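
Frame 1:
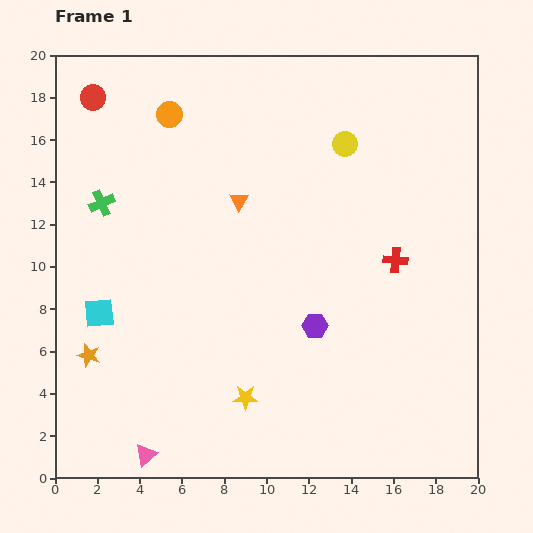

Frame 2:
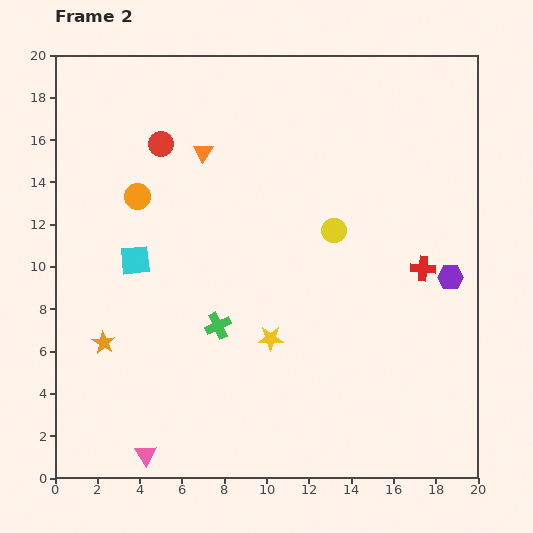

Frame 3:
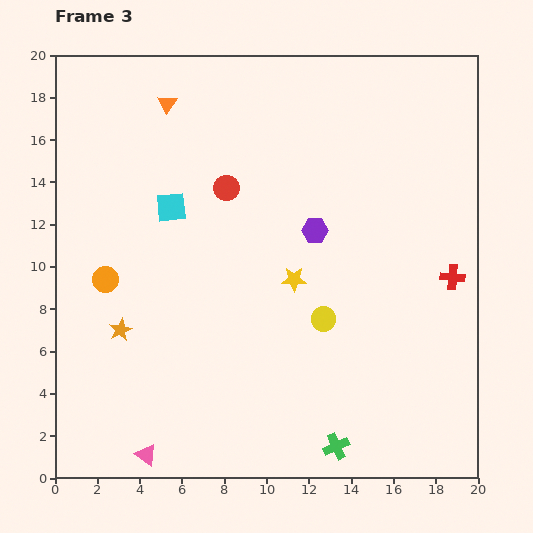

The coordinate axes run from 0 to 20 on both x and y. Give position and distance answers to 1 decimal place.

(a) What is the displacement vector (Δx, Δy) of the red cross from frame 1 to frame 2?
(1.3, -0.4)

The red cross was at (16.1, 10.3) in frame 1 and (17.4, 9.9) in frame 2.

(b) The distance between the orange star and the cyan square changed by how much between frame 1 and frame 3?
+4.2

Distance in frame 1: 2.1. Distance in frame 3: 6.3.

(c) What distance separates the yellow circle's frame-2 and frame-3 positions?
4.2

The yellow circle moved from (13.2, 11.7) to (12.7, 7.5), a distance of √(0.5² + 4.2²) ≈ 4.2.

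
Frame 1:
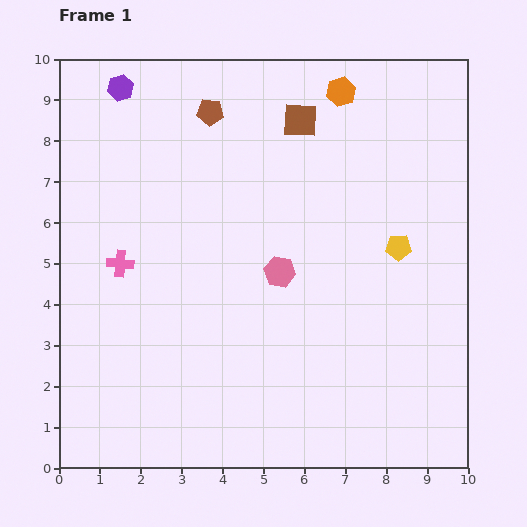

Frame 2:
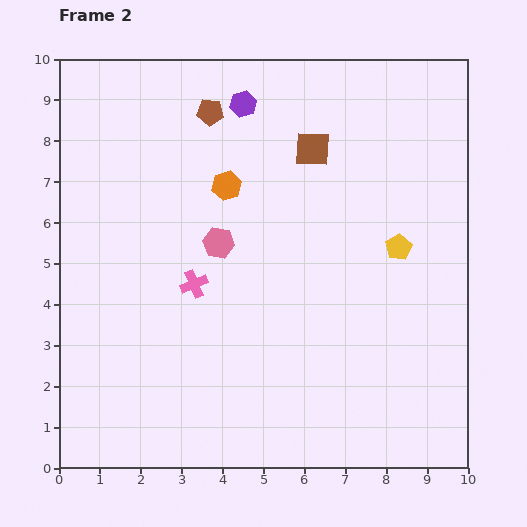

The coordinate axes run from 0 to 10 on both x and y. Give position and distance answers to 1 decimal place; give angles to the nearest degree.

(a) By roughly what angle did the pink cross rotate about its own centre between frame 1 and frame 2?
29° counter-clockwise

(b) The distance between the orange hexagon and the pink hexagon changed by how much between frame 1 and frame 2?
-3.2

Distance in frame 1: 4.6. Distance in frame 2: 1.4.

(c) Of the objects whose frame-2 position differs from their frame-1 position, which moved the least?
the brown square

(moved 0.8)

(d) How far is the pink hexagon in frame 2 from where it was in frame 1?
1.7

The pink hexagon moved from (5.4, 4.8) to (3.9, 5.5), a distance of √(1.5² + 0.7²) ≈ 1.7.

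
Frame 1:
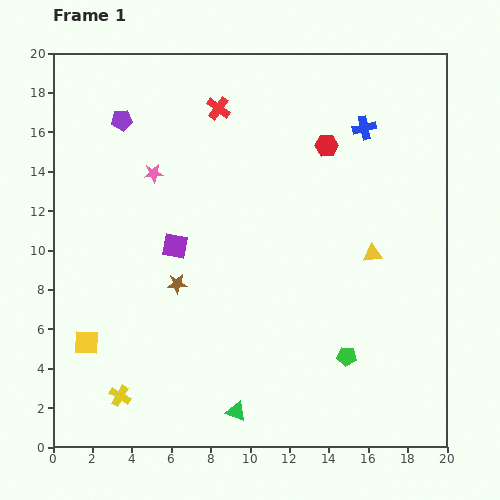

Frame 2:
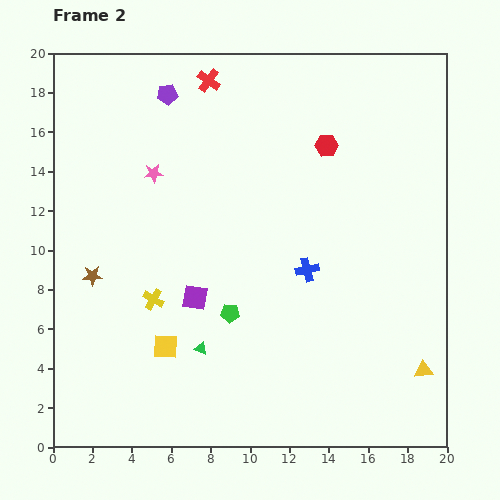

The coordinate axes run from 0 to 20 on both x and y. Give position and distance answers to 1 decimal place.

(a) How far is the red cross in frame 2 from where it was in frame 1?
1.5

The red cross moved from (8.4, 17.2) to (7.9, 18.6), a distance of √(0.5² + 1.4²) ≈ 1.5.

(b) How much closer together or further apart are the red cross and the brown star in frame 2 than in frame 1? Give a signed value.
+2.4

Distance in frame 1: 9.1. Distance in frame 2: 11.5.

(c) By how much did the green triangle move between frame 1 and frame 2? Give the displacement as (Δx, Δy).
(-1.8, 3.2)

The green triangle was at (9.3, 1.8) in frame 1 and (7.5, 5.0) in frame 2.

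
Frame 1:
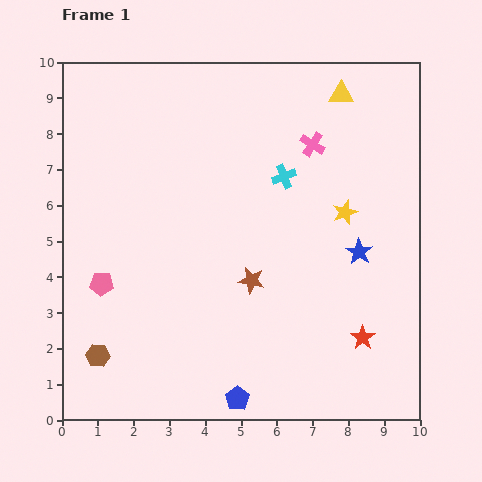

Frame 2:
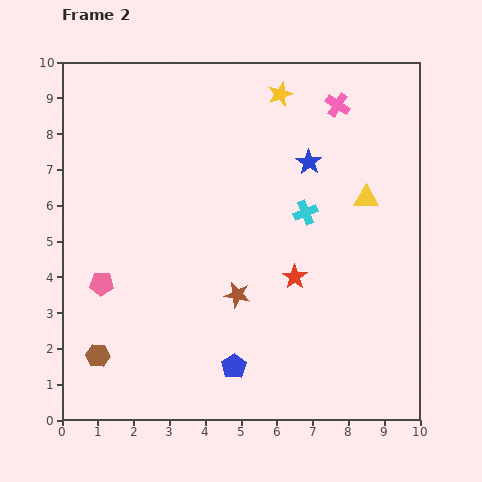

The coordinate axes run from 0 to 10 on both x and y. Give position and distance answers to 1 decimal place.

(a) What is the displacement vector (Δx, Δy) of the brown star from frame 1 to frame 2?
(-0.4, -0.4)

The brown star was at (5.3, 3.9) in frame 1 and (4.9, 3.5) in frame 2.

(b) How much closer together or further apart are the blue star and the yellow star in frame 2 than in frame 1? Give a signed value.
+0.9

Distance in frame 1: 1.2. Distance in frame 2: 2.1.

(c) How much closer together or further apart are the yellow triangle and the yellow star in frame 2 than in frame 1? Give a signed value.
+0.5

Distance in frame 1: 3.3. Distance in frame 2: 3.8.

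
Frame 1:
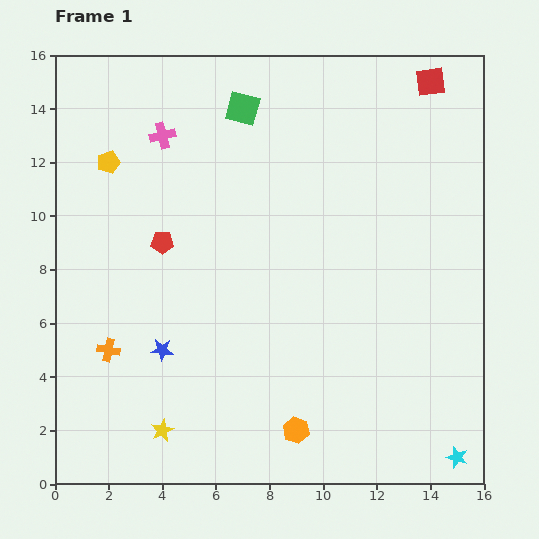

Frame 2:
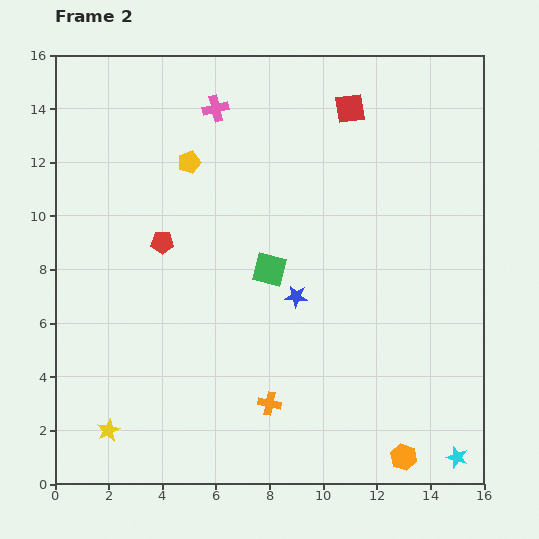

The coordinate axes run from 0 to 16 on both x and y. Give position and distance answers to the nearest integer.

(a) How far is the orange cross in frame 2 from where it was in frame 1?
6

The orange cross moved from (2, 5) to (8, 3), a distance of √(6² + 2²) ≈ 6.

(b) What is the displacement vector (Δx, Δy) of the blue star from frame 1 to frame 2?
(5, 2)

The blue star was at (4, 5) in frame 1 and (9, 7) in frame 2.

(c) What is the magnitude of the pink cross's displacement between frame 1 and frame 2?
2

The pink cross moved from (4, 13) to (6, 14), a distance of √(2² + 1²) ≈ 2.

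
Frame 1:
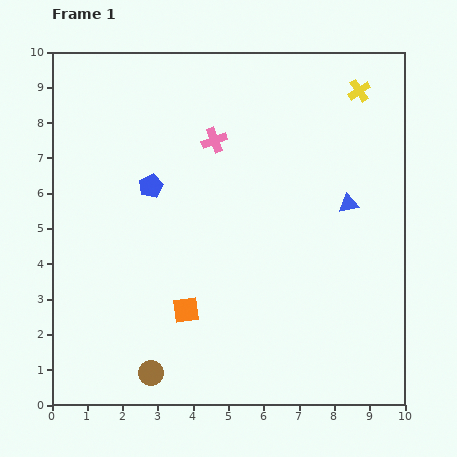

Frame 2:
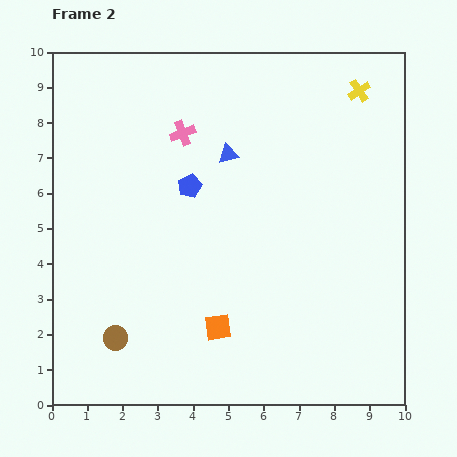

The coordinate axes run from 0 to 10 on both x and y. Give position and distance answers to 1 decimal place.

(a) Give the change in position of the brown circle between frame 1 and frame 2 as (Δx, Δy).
(-1.0, 1.0)

The brown circle was at (2.8, 0.9) in frame 1 and (1.8, 1.9) in frame 2.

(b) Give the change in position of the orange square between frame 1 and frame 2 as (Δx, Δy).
(0.9, -0.5)

The orange square was at (3.8, 2.7) in frame 1 and (4.7, 2.2) in frame 2.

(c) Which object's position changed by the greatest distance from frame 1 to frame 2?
the blue triangle

(moved 3.7; next 1.4)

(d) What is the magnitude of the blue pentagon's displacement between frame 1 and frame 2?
1.1

The blue pentagon moved from (2.8, 6.2) to (3.9, 6.2), a distance of √(1.1² + 0.0²) ≈ 1.1.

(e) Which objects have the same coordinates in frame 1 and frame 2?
the yellow cross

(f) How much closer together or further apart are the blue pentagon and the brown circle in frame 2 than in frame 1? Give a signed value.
-0.5

Distance in frame 1: 5.3. Distance in frame 2: 4.8.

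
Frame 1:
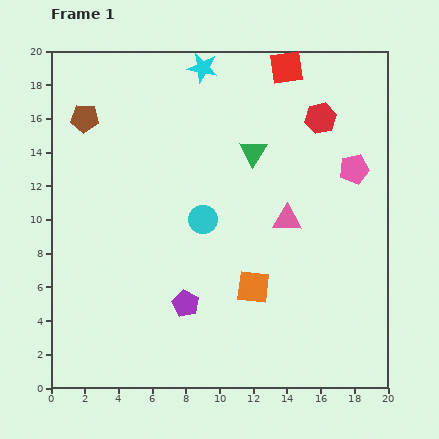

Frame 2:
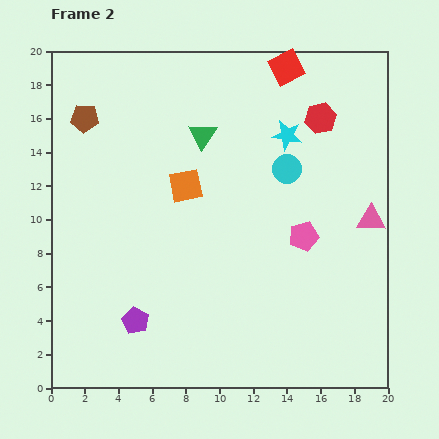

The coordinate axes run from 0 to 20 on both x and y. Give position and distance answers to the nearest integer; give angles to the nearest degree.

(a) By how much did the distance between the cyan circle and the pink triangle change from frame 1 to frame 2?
+1

Distance in frame 1: 5. Distance in frame 2: 6.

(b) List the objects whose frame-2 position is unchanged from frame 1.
the red square, the brown pentagon, the red hexagon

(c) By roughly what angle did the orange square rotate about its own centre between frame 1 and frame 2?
18° counter-clockwise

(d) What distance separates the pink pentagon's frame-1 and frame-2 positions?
5

The pink pentagon moved from (18, 13) to (15, 9), a distance of √(3² + 4²) ≈ 5.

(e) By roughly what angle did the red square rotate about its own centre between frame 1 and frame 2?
19° counter-clockwise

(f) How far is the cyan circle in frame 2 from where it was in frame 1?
6

The cyan circle moved from (9, 10) to (14, 13), a distance of √(5² + 3²) ≈ 6.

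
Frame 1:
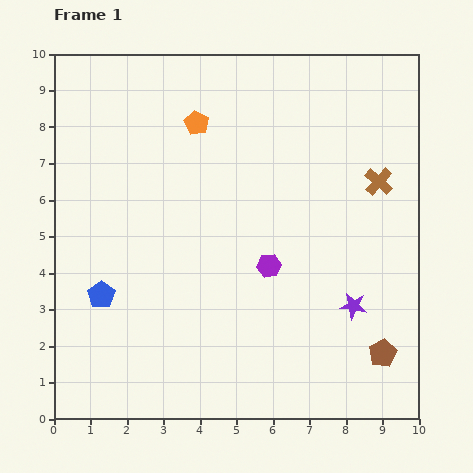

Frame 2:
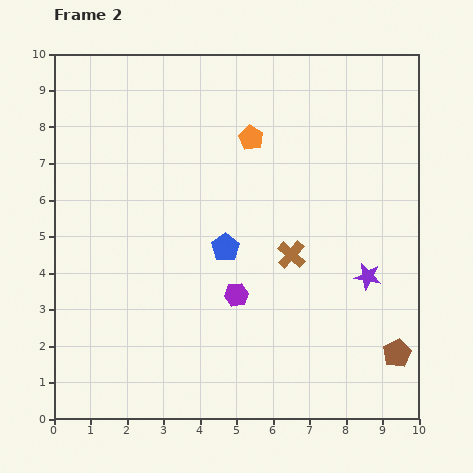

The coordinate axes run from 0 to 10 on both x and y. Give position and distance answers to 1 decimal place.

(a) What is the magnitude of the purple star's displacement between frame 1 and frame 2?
0.9

The purple star moved from (8.2, 3.1) to (8.6, 3.9), a distance of √(0.4² + 0.8²) ≈ 0.9.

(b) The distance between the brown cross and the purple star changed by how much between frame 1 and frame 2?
-1.3

Distance in frame 1: 3.5. Distance in frame 2: 2.2.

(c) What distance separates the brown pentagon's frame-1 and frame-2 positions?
0.4

The brown pentagon moved from (9.0, 1.8) to (9.4, 1.8), a distance of √(0.4² + 0.0²) ≈ 0.4.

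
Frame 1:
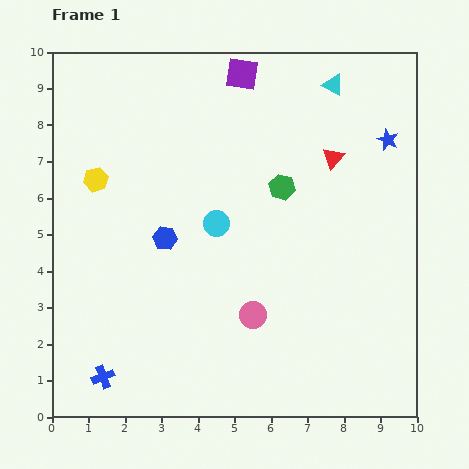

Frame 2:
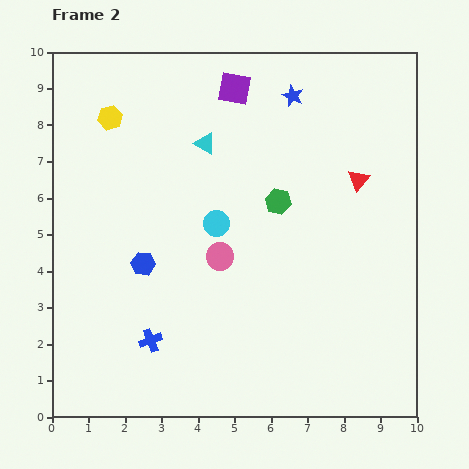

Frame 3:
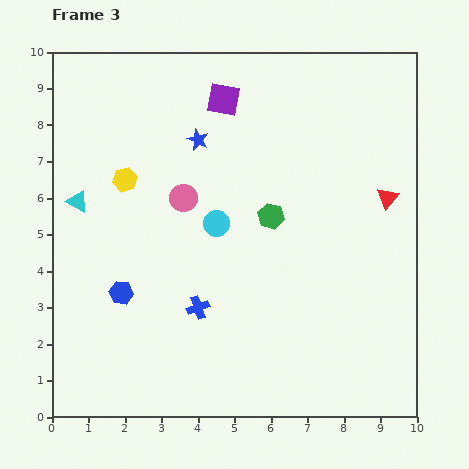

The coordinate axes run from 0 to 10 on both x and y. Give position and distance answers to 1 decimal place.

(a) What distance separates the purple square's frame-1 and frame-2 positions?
0.4

The purple square moved from (5.2, 9.4) to (5.0, 9.0), a distance of √(0.2² + 0.4²) ≈ 0.4.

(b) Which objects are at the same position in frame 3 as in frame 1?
the cyan circle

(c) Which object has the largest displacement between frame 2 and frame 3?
the cyan triangle

(moved 3.8; next 2.9)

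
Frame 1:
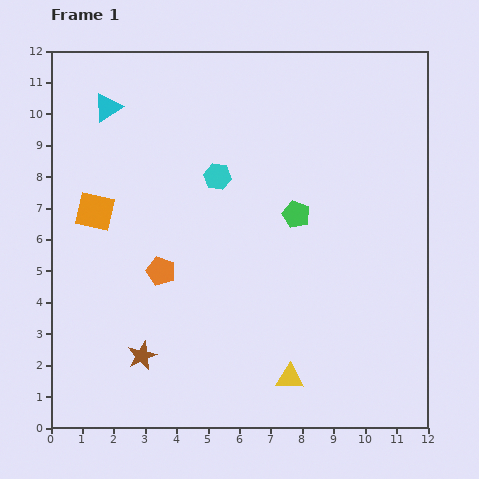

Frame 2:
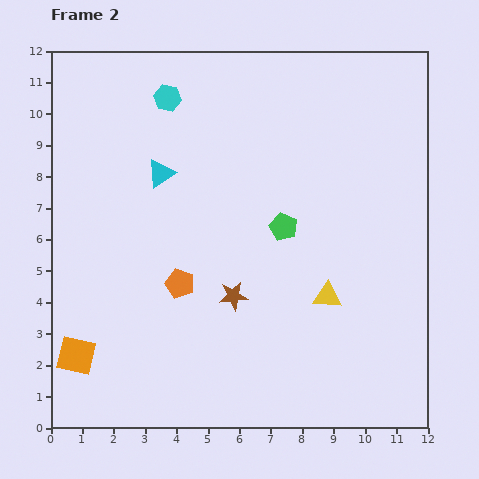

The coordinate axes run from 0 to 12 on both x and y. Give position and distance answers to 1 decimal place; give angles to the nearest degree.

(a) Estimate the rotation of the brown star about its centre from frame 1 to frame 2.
17° clockwise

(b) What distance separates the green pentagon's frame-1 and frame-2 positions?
0.6

The green pentagon moved from (7.8, 6.8) to (7.4, 6.4), a distance of √(0.4² + 0.4²) ≈ 0.6.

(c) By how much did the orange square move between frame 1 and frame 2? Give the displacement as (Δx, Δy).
(-0.6, -4.6)

The orange square was at (1.4, 6.9) in frame 1 and (0.8, 2.3) in frame 2.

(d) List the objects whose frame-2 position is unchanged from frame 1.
none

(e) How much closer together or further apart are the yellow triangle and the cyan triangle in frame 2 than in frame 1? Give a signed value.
-3.8

Distance in frame 1: 10.4. Distance in frame 2: 6.6.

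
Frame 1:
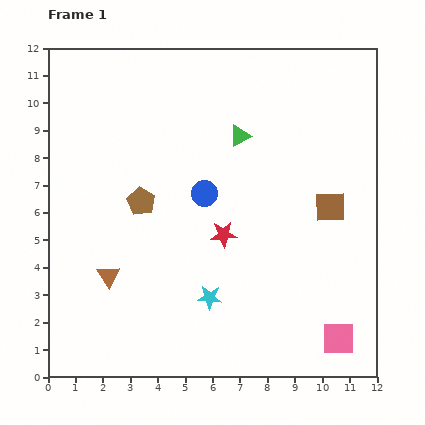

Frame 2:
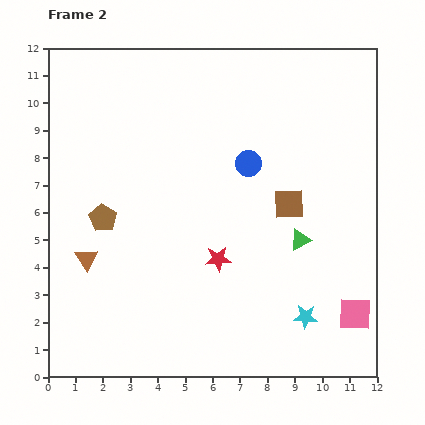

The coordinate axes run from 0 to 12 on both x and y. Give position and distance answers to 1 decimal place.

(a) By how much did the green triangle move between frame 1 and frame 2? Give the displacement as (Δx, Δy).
(2.2, -3.8)

The green triangle was at (7.0, 8.8) in frame 1 and (9.2, 5.0) in frame 2.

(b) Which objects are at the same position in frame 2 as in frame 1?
none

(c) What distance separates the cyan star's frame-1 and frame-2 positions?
3.6

The cyan star moved from (5.9, 2.9) to (9.4, 2.2), a distance of √(3.5² + 0.7²) ≈ 3.6.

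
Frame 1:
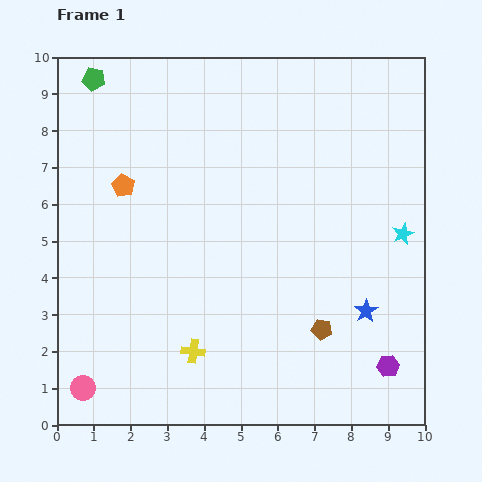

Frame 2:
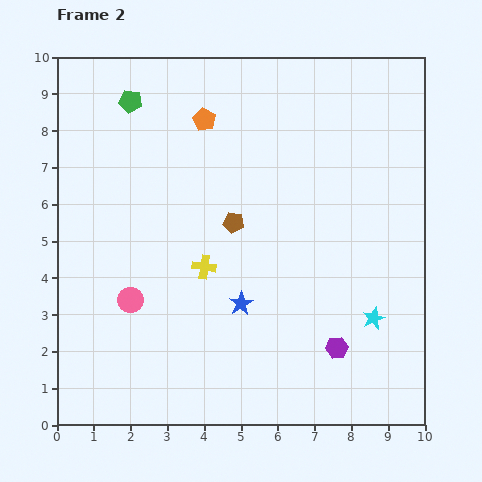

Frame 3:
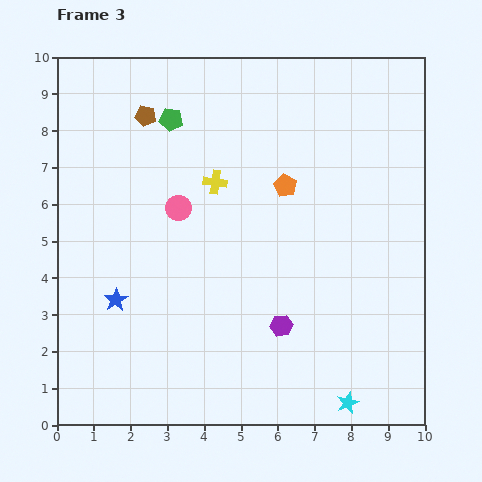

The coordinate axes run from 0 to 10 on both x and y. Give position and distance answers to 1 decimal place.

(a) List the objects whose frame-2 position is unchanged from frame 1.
none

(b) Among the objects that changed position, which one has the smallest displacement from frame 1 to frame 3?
the green pentagon

(moved 2.4)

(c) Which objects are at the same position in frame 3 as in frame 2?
none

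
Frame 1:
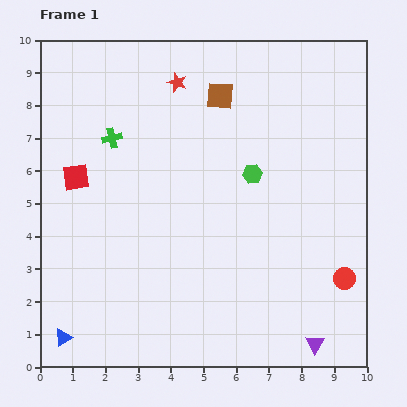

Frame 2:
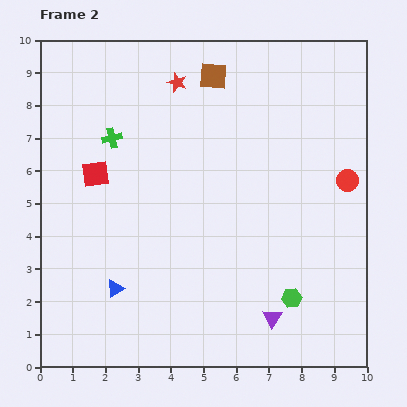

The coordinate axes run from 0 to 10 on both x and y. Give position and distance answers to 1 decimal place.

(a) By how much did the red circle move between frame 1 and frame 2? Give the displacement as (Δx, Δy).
(0.1, 3.0)

The red circle was at (9.3, 2.7) in frame 1 and (9.4, 5.7) in frame 2.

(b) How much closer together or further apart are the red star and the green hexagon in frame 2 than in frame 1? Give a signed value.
+3.9

Distance in frame 1: 3.6. Distance in frame 2: 7.5.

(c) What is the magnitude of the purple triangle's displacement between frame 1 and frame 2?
1.5

The purple triangle moved from (8.4, 0.7) to (7.1, 1.5), a distance of √(1.3² + 0.8²) ≈ 1.5.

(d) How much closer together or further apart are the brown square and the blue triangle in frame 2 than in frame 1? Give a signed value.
-1.6

Distance in frame 1: 8.8. Distance in frame 2: 7.2.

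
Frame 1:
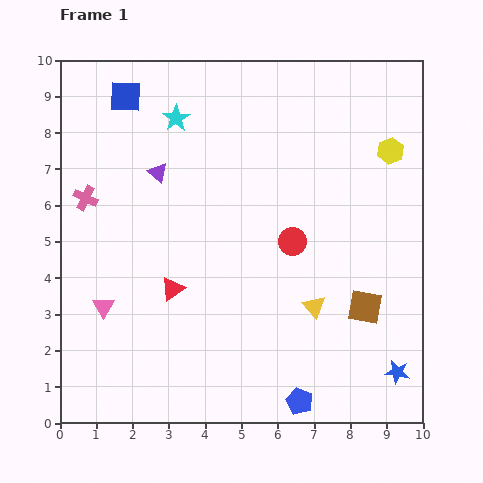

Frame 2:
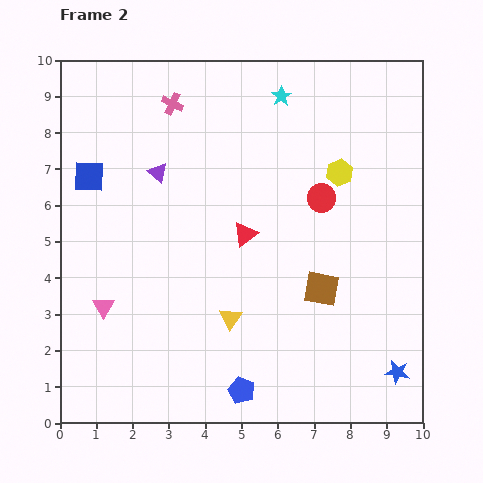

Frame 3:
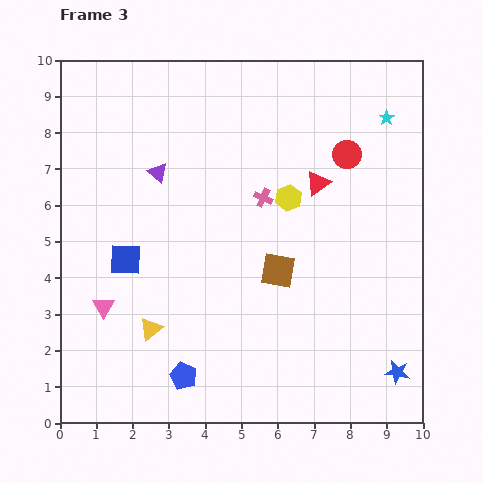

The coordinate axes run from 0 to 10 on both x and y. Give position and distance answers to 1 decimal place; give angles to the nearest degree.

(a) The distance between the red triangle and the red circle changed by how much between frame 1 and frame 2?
-1.2

Distance in frame 1: 3.5. Distance in frame 2: 2.3.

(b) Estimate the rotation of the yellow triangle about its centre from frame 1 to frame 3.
34° clockwise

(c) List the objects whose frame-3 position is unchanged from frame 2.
the blue star, the purple triangle, the pink triangle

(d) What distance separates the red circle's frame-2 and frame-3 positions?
1.4

The red circle moved from (7.2, 6.2) to (7.9, 7.4), a distance of √(0.7² + 1.2²) ≈ 1.4.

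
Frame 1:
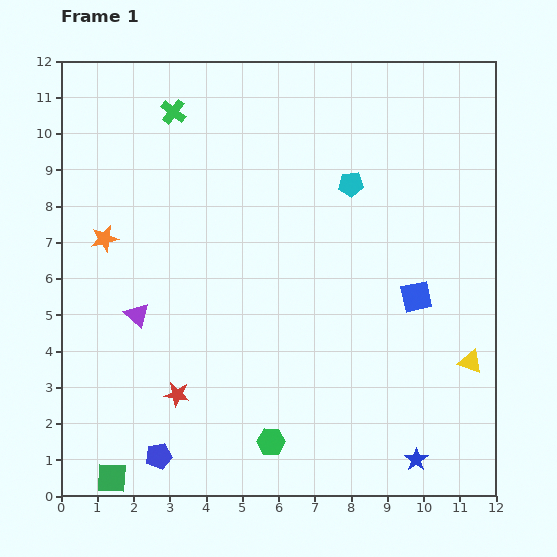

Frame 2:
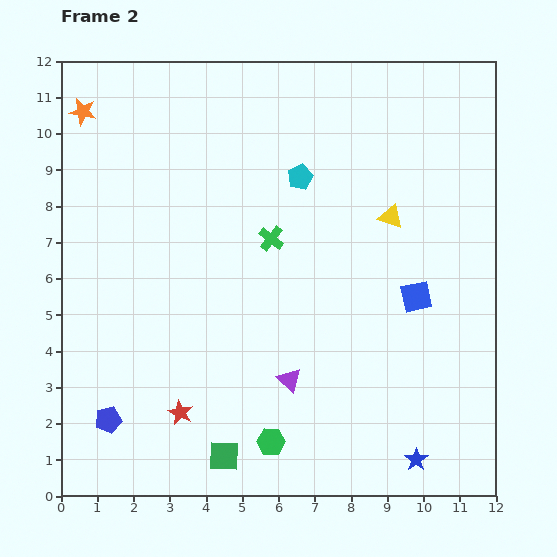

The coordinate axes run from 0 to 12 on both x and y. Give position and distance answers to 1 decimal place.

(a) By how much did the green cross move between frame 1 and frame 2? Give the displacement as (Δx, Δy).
(2.7, -3.5)

The green cross was at (3.1, 10.6) in frame 1 and (5.8, 7.1) in frame 2.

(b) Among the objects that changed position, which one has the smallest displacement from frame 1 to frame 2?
the red star

(moved 0.5)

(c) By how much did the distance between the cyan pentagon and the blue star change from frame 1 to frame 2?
+0.6

Distance in frame 1: 7.8. Distance in frame 2: 8.4.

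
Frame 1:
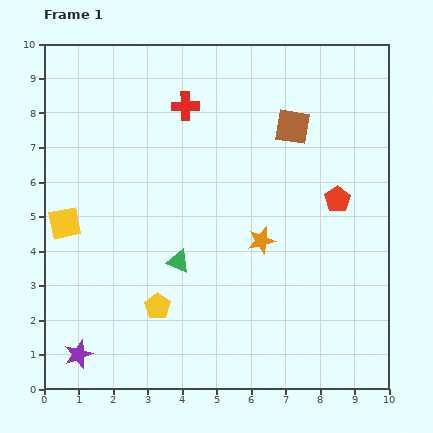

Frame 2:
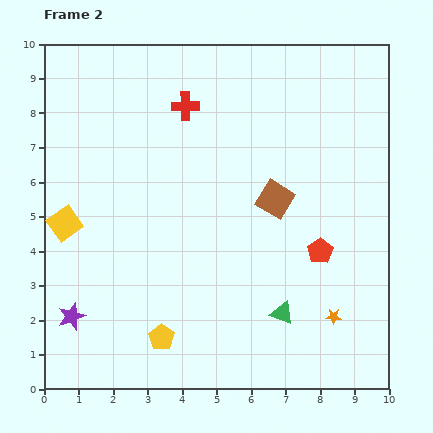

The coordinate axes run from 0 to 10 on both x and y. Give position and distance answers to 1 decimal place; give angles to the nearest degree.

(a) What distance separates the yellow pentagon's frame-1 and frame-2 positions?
0.9

The yellow pentagon moved from (3.3, 2.4) to (3.4, 1.5), a distance of √(0.1² + 0.9²) ≈ 0.9.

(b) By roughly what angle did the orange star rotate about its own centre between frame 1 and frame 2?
15° clockwise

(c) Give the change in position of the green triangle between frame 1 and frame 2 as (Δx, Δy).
(3.0, -1.5)

The green triangle was at (3.9, 3.7) in frame 1 and (6.9, 2.2) in frame 2.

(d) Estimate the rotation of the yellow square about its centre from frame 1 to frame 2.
23° counter-clockwise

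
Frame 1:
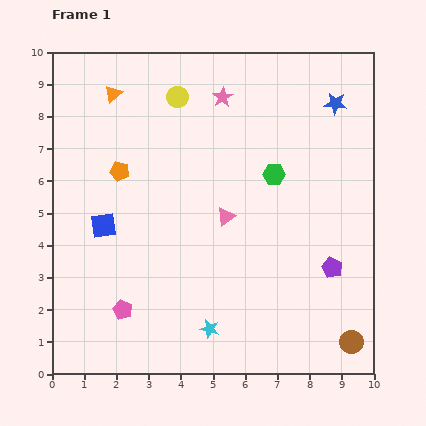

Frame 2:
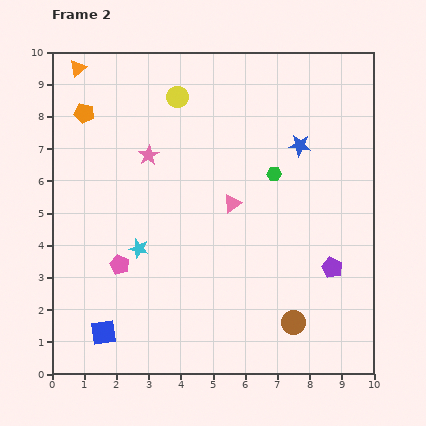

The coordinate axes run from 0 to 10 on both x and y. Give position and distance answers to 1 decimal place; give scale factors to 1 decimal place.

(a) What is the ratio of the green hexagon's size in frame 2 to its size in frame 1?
0.6×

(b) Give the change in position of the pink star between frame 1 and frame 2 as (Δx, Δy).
(-2.3, -1.8)

The pink star was at (5.3, 8.6) in frame 1 and (3.0, 6.8) in frame 2.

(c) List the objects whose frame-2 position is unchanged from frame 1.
the green hexagon, the yellow circle, the purple pentagon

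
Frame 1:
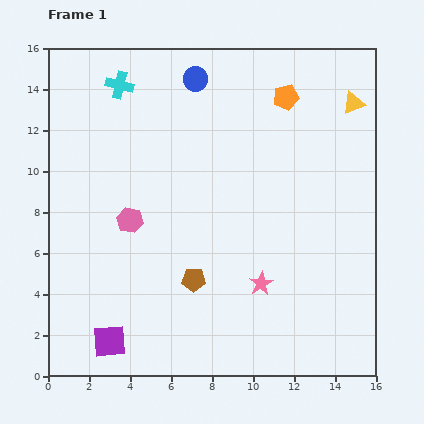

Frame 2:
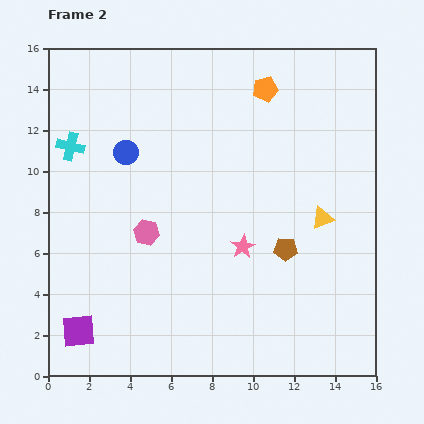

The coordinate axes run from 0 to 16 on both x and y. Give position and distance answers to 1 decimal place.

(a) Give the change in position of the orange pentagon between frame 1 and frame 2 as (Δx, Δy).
(-1.0, 0.4)

The orange pentagon was at (11.6, 13.6) in frame 1 and (10.6, 14.0) in frame 2.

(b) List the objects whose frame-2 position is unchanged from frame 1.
none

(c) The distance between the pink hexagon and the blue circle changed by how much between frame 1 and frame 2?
-3.6

Distance in frame 1: 7.6. Distance in frame 2: 4.0.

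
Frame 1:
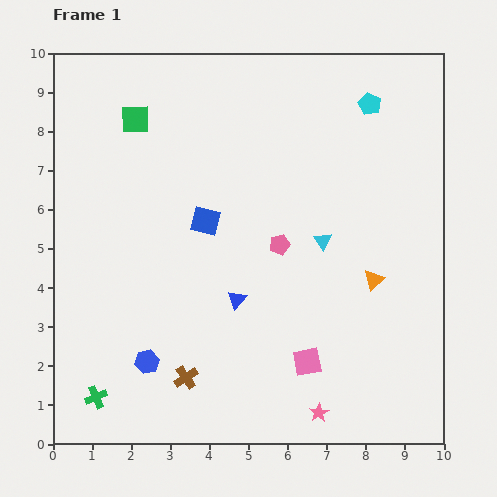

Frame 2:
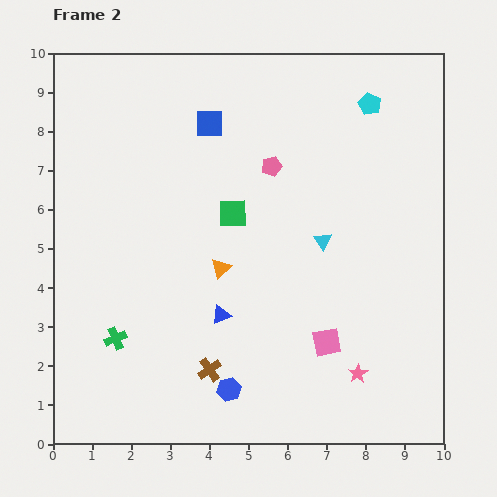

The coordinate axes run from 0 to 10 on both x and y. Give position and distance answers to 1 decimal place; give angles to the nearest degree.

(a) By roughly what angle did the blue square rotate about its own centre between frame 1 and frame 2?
16° counter-clockwise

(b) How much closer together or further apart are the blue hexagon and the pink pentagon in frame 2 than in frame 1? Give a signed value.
+1.3

Distance in frame 1: 4.5. Distance in frame 2: 5.8.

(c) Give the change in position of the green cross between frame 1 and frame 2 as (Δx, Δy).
(0.5, 1.5)

The green cross was at (1.1, 1.2) in frame 1 and (1.6, 2.7) in frame 2.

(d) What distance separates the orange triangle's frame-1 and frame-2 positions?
3.9

The orange triangle moved from (8.2, 4.2) to (4.3, 4.5), a distance of √(3.9² + 0.3²) ≈ 3.9.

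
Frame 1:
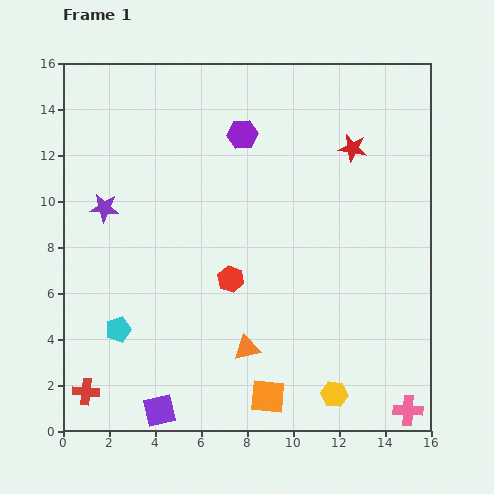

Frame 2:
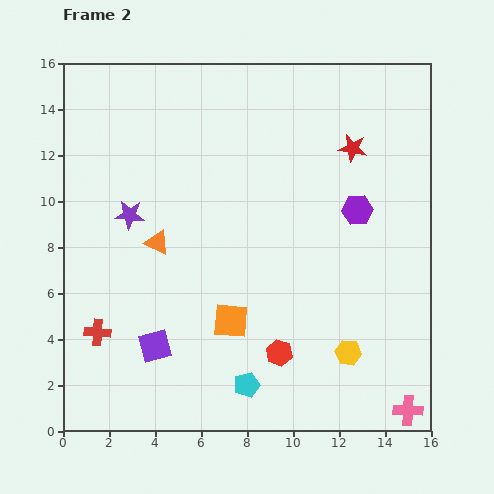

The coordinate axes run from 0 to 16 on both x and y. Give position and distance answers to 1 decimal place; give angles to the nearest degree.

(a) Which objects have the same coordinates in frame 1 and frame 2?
the pink cross, the red star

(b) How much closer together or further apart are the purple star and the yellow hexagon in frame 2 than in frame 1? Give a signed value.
-1.7

Distance in frame 1: 12.9. Distance in frame 2: 11.2.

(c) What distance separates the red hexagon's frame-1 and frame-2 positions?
3.8

The red hexagon moved from (7.3, 6.6) to (9.4, 3.4), a distance of √(2.1² + 3.2²) ≈ 3.8.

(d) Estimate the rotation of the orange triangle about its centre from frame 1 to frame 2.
39° clockwise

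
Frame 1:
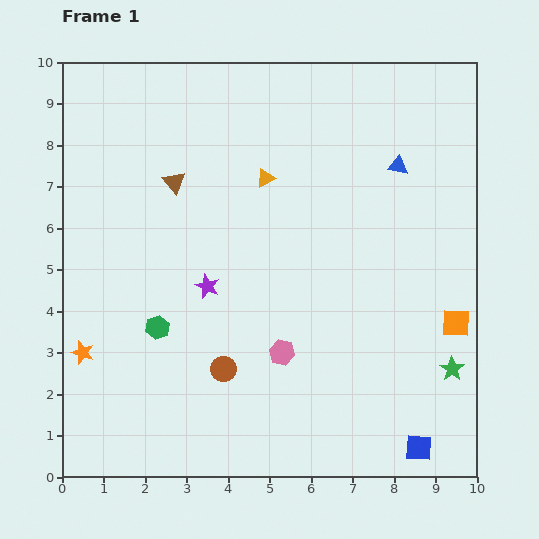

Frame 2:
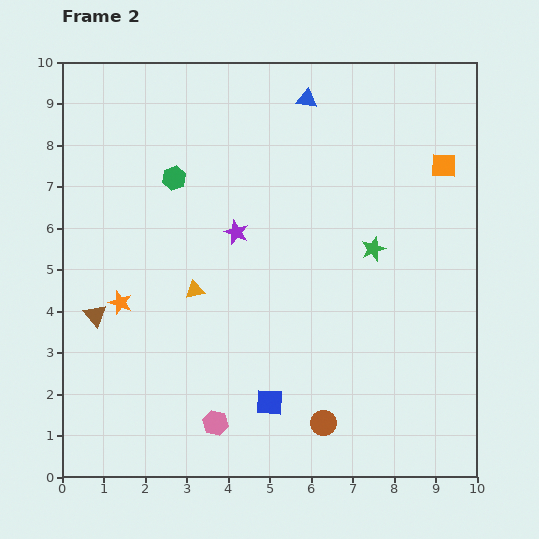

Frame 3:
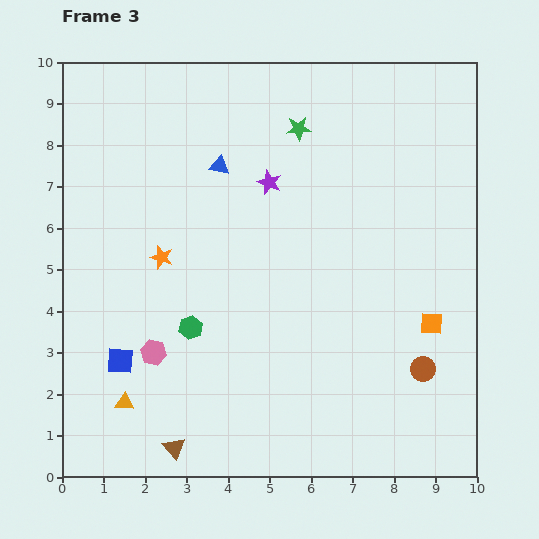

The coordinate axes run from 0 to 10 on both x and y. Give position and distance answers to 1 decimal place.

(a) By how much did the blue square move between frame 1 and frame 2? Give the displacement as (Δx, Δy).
(-3.6, 1.1)

The blue square was at (8.6, 0.7) in frame 1 and (5.0, 1.8) in frame 2.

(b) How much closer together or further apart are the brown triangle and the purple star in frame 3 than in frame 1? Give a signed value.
+4.2

Distance in frame 1: 2.6. Distance in frame 3: 6.8.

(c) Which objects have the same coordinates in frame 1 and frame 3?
none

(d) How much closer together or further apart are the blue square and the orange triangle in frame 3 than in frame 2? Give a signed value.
-2.2

Distance in frame 2: 3.2. Distance in frame 3: 1.0.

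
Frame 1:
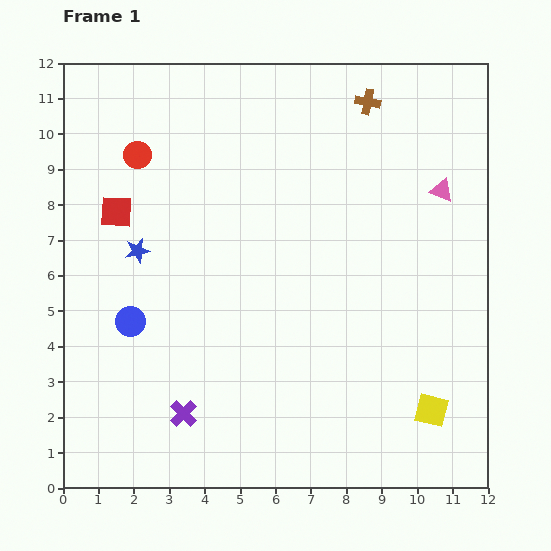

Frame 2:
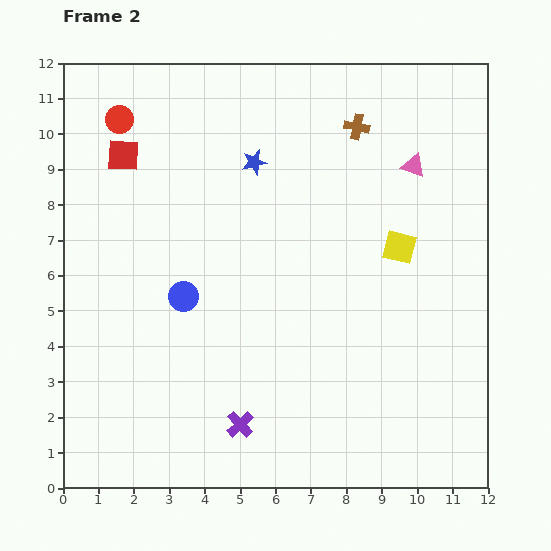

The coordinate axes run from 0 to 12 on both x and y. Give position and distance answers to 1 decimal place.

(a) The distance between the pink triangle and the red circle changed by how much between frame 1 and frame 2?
-0.3

Distance in frame 1: 8.7. Distance in frame 2: 8.4.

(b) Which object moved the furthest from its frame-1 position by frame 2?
the yellow square

(moved 4.7; next 4.1)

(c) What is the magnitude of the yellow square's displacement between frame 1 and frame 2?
4.7

The yellow square moved from (10.4, 2.2) to (9.5, 6.8), a distance of √(0.9² + 4.6²) ≈ 4.7.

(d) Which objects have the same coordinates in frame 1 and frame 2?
none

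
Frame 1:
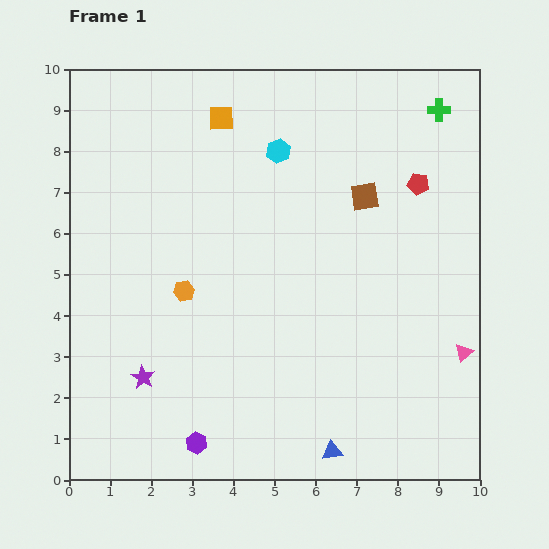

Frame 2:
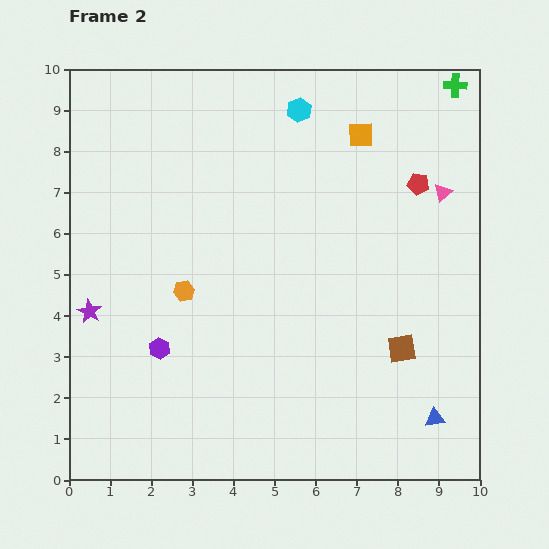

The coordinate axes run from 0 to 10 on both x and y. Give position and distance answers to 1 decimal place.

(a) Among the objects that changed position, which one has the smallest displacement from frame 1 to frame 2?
the green cross

(moved 0.7)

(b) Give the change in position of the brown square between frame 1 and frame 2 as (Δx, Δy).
(0.9, -3.7)

The brown square was at (7.2, 6.9) in frame 1 and (8.1, 3.2) in frame 2.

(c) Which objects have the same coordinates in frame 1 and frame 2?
the red pentagon, the orange hexagon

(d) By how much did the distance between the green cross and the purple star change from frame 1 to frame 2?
+0.8

Distance in frame 1: 9.7. Distance in frame 2: 10.5.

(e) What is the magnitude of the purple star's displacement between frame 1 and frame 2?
2.1

The purple star moved from (1.8, 2.5) to (0.5, 4.1), a distance of √(1.3² + 1.6²) ≈ 2.1.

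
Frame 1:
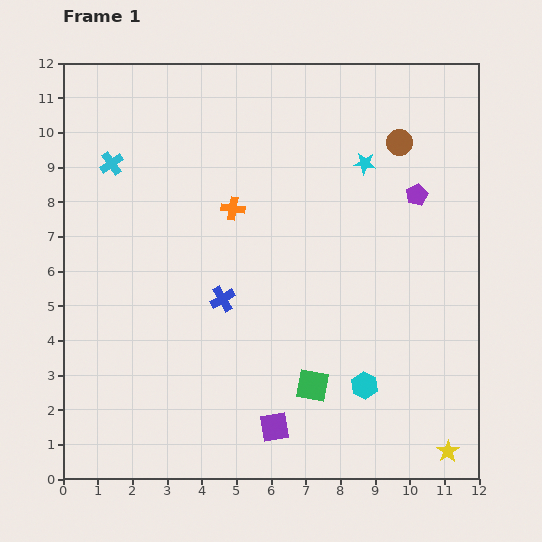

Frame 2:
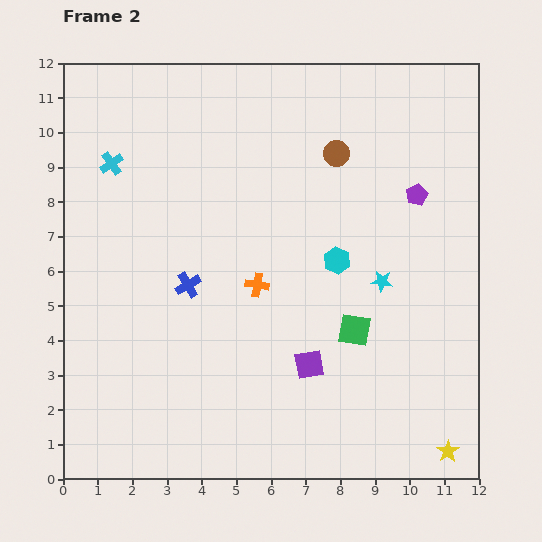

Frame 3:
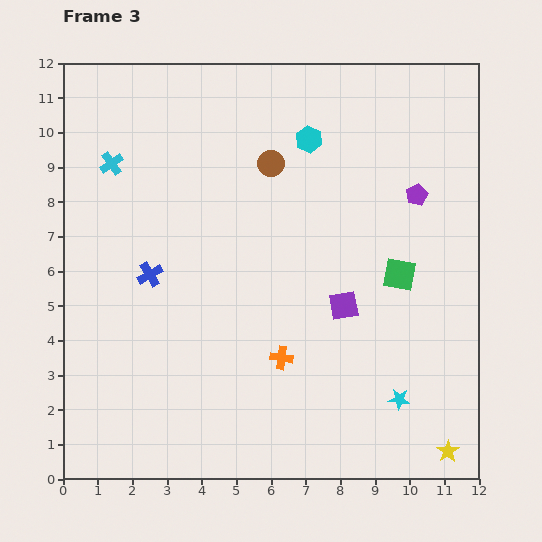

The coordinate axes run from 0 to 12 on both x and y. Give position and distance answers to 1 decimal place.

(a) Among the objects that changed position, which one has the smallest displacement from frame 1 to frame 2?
the blue cross

(moved 1.1)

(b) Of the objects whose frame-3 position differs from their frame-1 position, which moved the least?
the blue cross

(moved 2.2)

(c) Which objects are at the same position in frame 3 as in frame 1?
the cyan cross, the purple pentagon, the yellow star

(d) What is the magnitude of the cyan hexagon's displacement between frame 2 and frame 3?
3.6

The cyan hexagon moved from (7.9, 6.3) to (7.1, 9.8), a distance of √(0.8² + 3.5²) ≈ 3.6.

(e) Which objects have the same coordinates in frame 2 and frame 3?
the cyan cross, the purple pentagon, the yellow star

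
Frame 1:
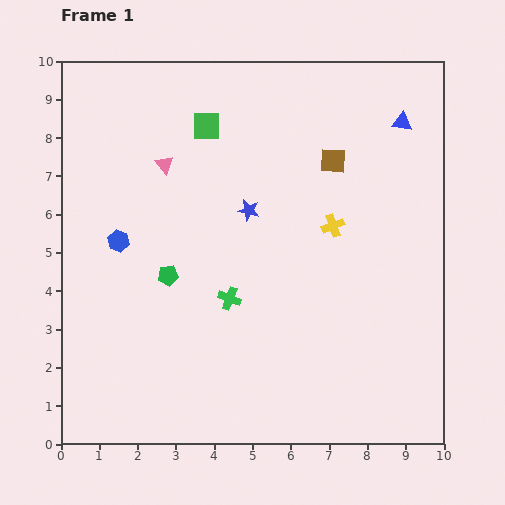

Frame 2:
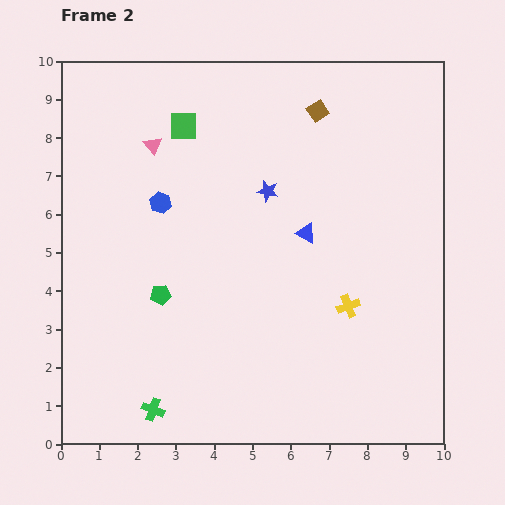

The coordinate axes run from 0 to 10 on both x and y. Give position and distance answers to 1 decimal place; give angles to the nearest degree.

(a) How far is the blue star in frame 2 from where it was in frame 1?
0.7

The blue star moved from (4.9, 6.1) to (5.4, 6.6), a distance of √(0.5² + 0.5²) ≈ 0.7.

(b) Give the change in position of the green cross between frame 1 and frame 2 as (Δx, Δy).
(-2.0, -2.9)

The green cross was at (4.4, 3.8) in frame 1 and (2.4, 0.9) in frame 2.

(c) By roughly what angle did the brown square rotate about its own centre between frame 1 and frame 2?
36° counter-clockwise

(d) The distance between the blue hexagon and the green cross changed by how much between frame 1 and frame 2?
+2.1

Distance in frame 1: 3.3. Distance in frame 2: 5.4.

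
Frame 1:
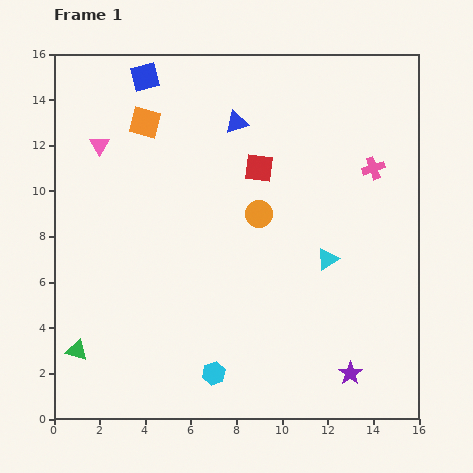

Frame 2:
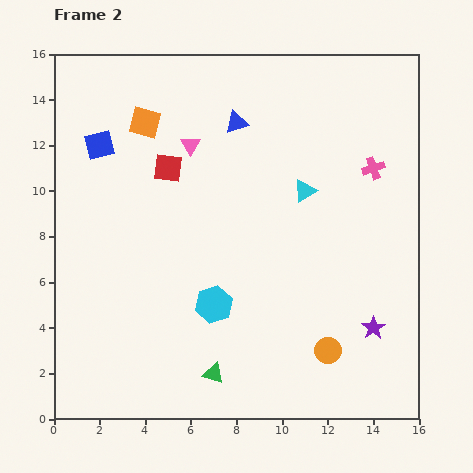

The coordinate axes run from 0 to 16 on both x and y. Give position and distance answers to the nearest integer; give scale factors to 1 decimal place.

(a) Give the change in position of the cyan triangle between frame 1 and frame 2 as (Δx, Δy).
(-1, 3)

The cyan triangle was at (12, 7) in frame 1 and (11, 10) in frame 2.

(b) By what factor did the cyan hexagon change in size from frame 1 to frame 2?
1.6×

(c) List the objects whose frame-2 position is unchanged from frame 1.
the blue triangle, the orange square, the pink cross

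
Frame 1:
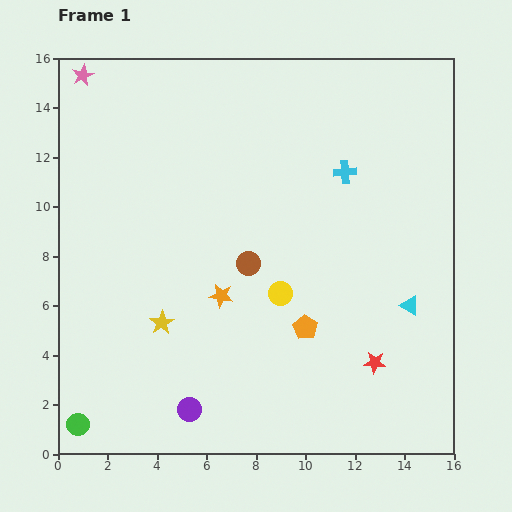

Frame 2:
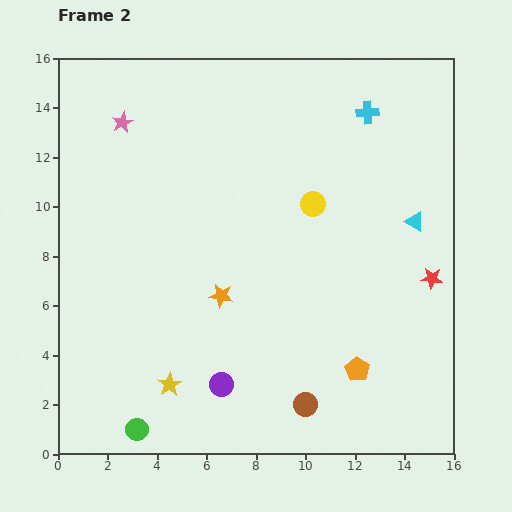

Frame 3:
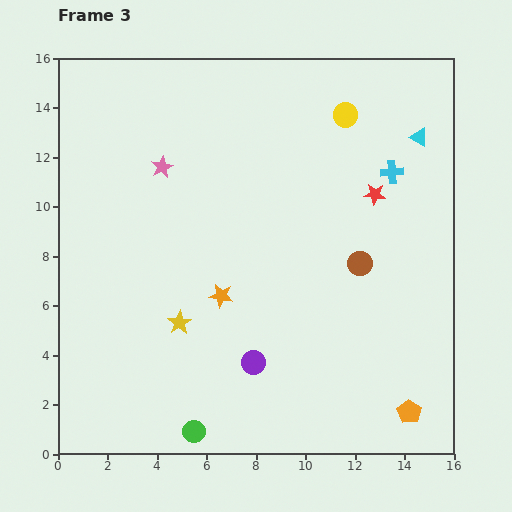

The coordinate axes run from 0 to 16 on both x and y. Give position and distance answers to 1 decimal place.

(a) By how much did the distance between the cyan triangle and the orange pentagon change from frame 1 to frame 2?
+2.1

Distance in frame 1: 4.3. Distance in frame 2: 6.4.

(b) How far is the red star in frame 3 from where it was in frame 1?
6.8

The red star moved from (12.8, 3.7) to (12.8, 10.5), a distance of √(0.0² + 6.8²) ≈ 6.8.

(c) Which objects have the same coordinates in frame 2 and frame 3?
the orange star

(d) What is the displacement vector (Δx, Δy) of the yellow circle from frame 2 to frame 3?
(1.3, 3.6)

The yellow circle was at (10.3, 10.1) in frame 2 and (11.6, 13.7) in frame 3.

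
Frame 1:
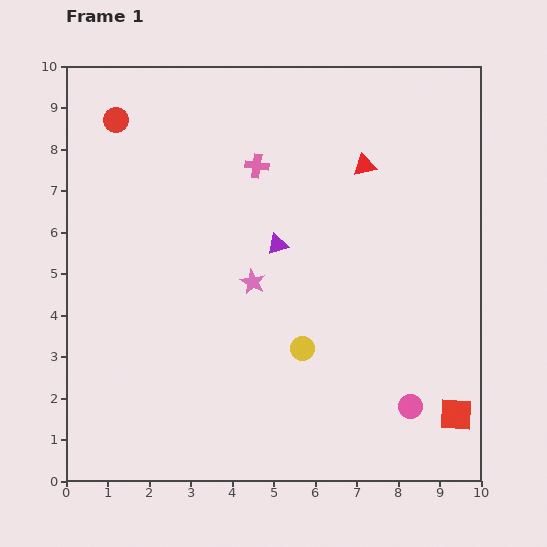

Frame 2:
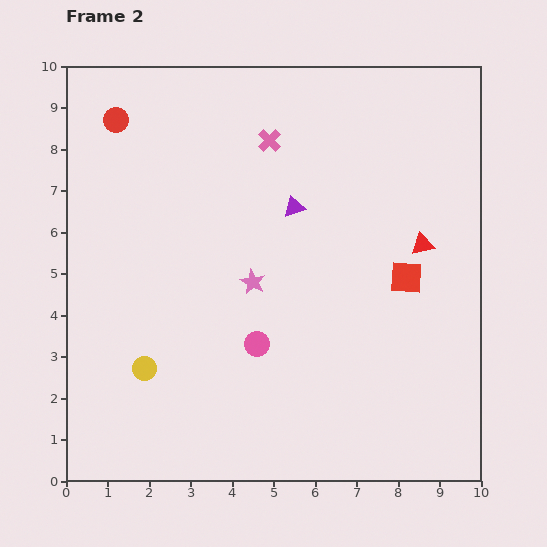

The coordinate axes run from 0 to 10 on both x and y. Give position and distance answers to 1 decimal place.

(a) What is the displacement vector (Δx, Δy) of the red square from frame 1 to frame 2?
(-1.2, 3.3)

The red square was at (9.4, 1.6) in frame 1 and (8.2, 4.9) in frame 2.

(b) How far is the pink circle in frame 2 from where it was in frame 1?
4.0

The pink circle moved from (8.3, 1.8) to (4.6, 3.3), a distance of √(3.7² + 1.5²) ≈ 4.0.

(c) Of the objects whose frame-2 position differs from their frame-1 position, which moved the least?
the pink cross

(moved 0.7)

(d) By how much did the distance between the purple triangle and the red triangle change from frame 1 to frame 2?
+0.4

Distance in frame 1: 2.8. Distance in frame 2: 3.2.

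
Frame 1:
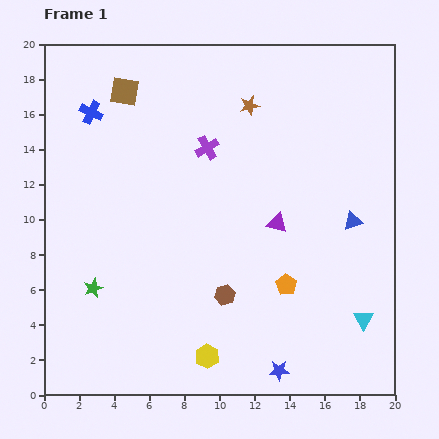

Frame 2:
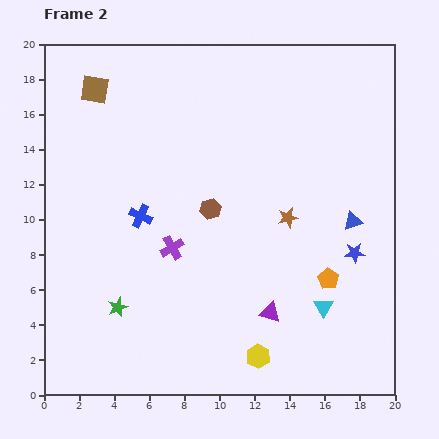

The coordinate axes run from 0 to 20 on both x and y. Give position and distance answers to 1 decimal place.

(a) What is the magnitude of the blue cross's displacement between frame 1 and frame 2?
6.5

The blue cross moved from (2.7, 16.1) to (5.5, 10.2), a distance of √(2.8² + 5.9²) ≈ 6.5.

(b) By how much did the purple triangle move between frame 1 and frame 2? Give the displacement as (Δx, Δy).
(-0.4, -5.1)

The purple triangle was at (13.3, 9.8) in frame 1 and (12.9, 4.7) in frame 2.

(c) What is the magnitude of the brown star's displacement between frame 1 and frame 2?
6.8

The brown star moved from (11.7, 16.5) to (13.9, 10.1), a distance of √(2.2² + 6.4²) ≈ 6.8.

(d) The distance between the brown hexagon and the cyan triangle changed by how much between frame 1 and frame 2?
+0.5

Distance in frame 1: 8.0. Distance in frame 2: 8.5.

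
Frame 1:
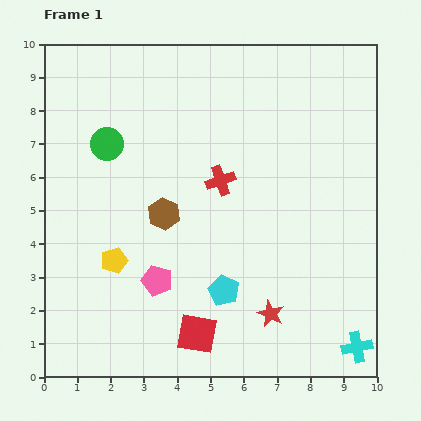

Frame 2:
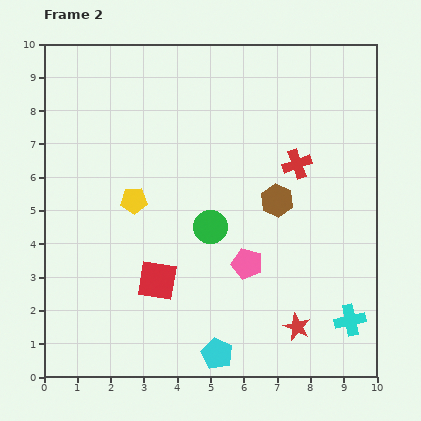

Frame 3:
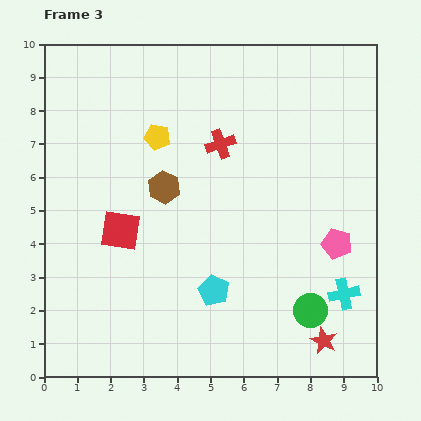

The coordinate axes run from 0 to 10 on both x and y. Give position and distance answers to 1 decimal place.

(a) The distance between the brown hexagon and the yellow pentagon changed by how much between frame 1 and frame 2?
+2.2

Distance in frame 1: 2.1. Distance in frame 2: 4.3.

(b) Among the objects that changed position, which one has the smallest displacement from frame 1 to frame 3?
the cyan pentagon

(moved 0.3)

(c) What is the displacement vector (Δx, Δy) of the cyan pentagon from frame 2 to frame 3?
(-0.1, 1.9)

The cyan pentagon was at (5.2, 0.7) in frame 2 and (5.1, 2.6) in frame 3.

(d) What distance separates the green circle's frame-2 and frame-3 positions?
3.9

The green circle moved from (5.0, 4.5) to (8.0, 2.0), a distance of √(3.0² + 2.5²) ≈ 3.9.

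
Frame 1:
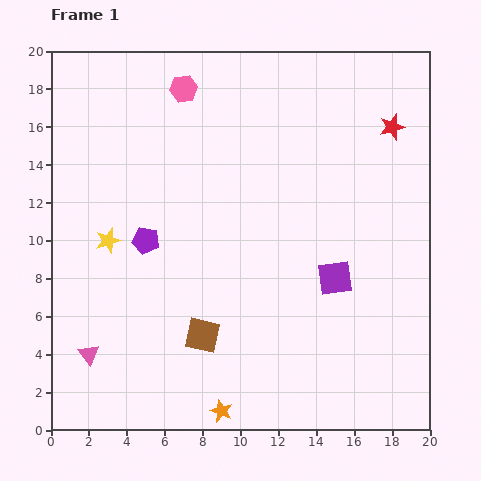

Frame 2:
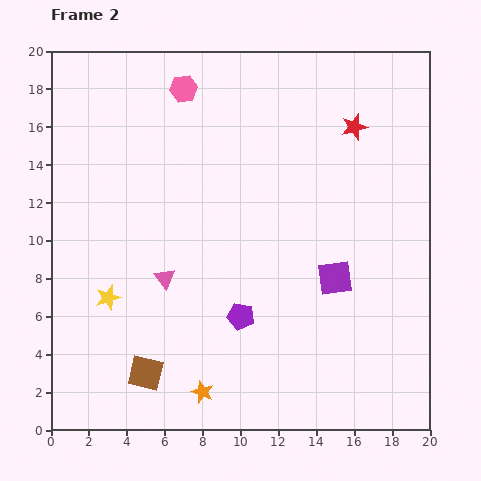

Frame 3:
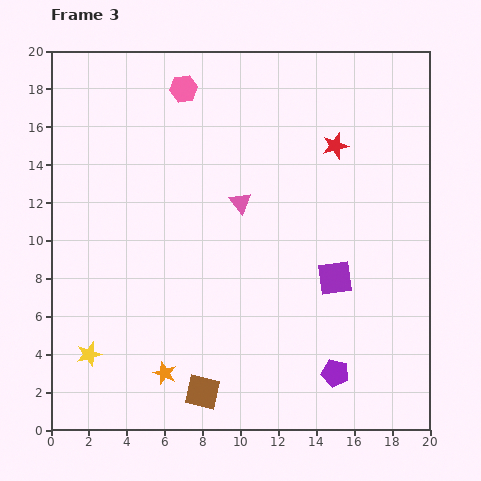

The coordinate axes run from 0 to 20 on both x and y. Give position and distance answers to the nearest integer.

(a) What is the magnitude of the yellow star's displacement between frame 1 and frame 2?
3

The yellow star moved from (3, 10) to (3, 7), a distance of √(0² + 3²) ≈ 3.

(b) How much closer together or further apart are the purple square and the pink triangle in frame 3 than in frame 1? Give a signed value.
-8

Distance in frame 1: 14. Distance in frame 3: 6.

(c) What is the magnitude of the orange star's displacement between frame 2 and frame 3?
2

The orange star moved from (8, 2) to (6, 3), a distance of √(2² + 1²) ≈ 2.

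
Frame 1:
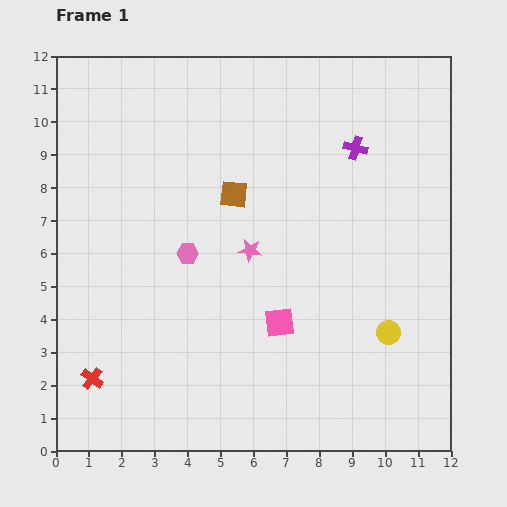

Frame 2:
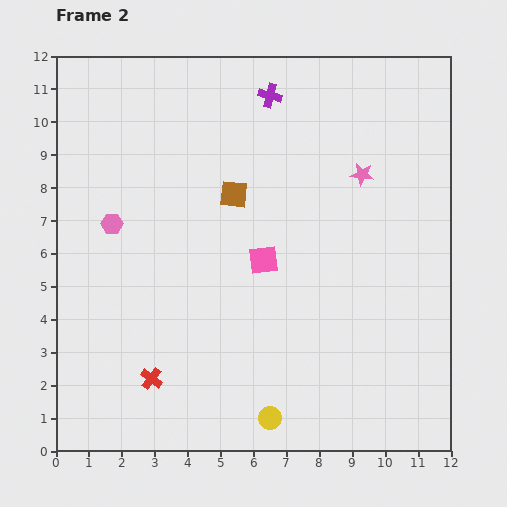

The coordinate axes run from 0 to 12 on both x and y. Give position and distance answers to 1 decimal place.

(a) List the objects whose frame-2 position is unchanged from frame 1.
the brown square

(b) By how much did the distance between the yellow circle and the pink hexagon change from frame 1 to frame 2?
+1.0

Distance in frame 1: 6.6. Distance in frame 2: 7.6.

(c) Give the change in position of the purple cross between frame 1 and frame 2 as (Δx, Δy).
(-2.6, 1.6)

The purple cross was at (9.1, 9.2) in frame 1 and (6.5, 10.8) in frame 2.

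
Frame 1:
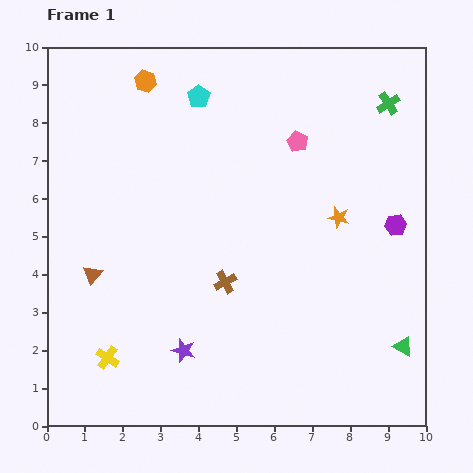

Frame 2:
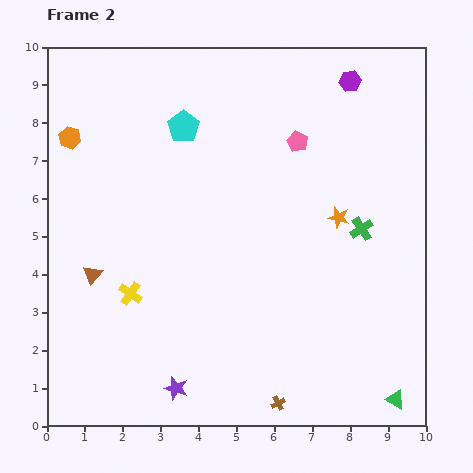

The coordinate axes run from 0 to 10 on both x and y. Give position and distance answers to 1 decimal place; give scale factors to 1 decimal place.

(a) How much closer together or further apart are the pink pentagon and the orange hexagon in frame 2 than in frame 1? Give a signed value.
+1.7

Distance in frame 1: 4.3. Distance in frame 2: 6.0.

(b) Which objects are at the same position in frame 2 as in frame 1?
the pink pentagon, the brown triangle, the orange star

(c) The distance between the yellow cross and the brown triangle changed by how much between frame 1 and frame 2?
-1.1

Distance in frame 1: 2.2. Distance in frame 2: 1.1.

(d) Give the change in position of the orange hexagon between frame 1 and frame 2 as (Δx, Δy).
(-2.0, -1.5)

The orange hexagon was at (2.6, 9.1) in frame 1 and (0.6, 7.6) in frame 2.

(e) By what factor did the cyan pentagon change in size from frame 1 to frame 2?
1.4×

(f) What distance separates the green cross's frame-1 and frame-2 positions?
3.4

The green cross moved from (9.0, 8.5) to (8.3, 5.2), a distance of √(0.7² + 3.3²) ≈ 3.4.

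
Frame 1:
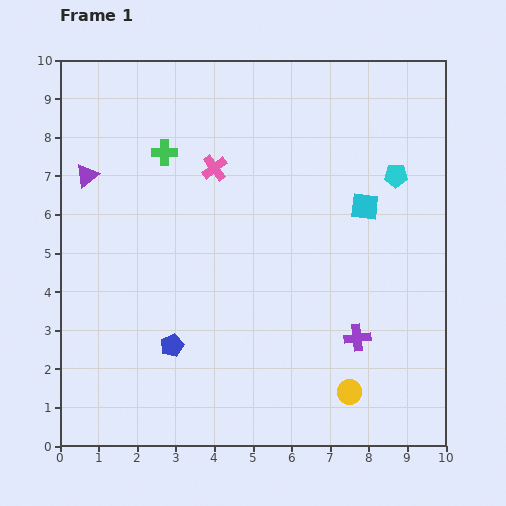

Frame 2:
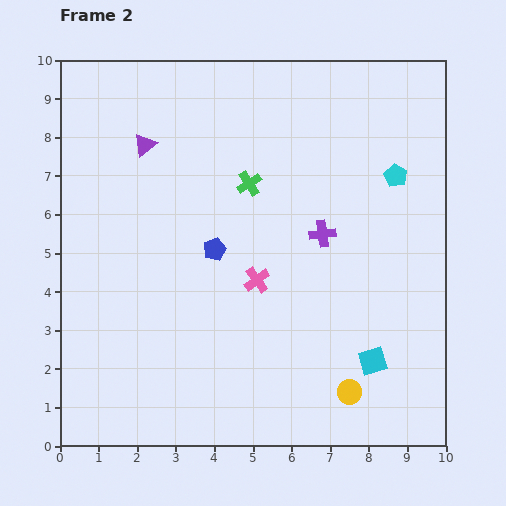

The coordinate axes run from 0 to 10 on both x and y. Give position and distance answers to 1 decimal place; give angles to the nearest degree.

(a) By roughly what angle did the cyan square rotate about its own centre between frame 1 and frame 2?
24° counter-clockwise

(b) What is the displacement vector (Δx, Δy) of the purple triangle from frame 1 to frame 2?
(1.5, 0.8)

The purple triangle was at (0.7, 7.0) in frame 1 and (2.2, 7.8) in frame 2.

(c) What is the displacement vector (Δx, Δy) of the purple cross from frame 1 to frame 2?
(-0.9, 2.7)

The purple cross was at (7.7, 2.8) in frame 1 and (6.8, 5.5) in frame 2.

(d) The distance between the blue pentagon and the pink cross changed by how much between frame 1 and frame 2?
-3.3

Distance in frame 1: 4.7. Distance in frame 2: 1.4.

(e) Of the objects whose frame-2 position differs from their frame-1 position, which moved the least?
the purple triangle

(moved 1.7)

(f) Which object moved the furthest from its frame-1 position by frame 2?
the cyan square

(moved 4.0; next 3.1)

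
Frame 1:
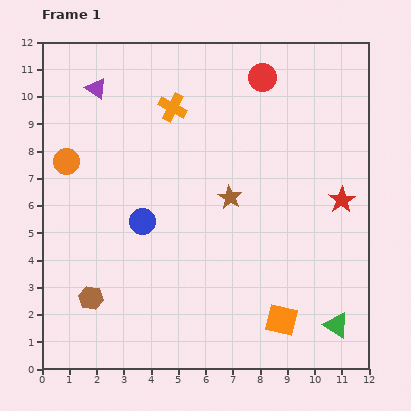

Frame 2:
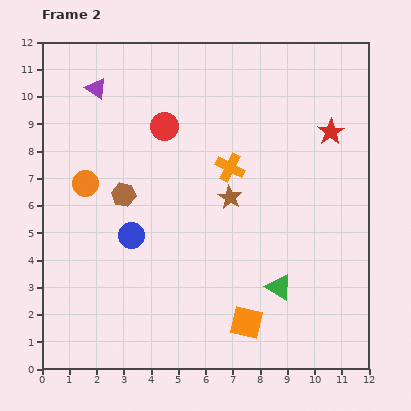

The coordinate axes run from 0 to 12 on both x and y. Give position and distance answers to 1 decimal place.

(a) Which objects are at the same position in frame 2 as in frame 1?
the purple triangle, the brown star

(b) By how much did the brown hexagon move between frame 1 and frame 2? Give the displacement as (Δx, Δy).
(1.2, 3.8)

The brown hexagon was at (1.8, 2.6) in frame 1 and (3.0, 6.4) in frame 2.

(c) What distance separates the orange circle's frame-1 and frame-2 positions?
1.1

The orange circle moved from (0.9, 7.6) to (1.6, 6.8), a distance of √(0.7² + 0.8²) ≈ 1.1.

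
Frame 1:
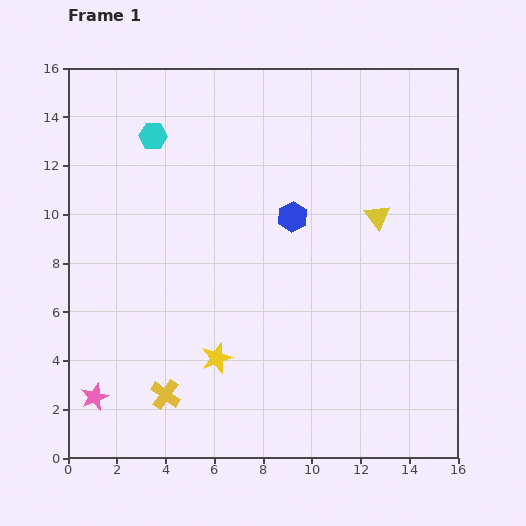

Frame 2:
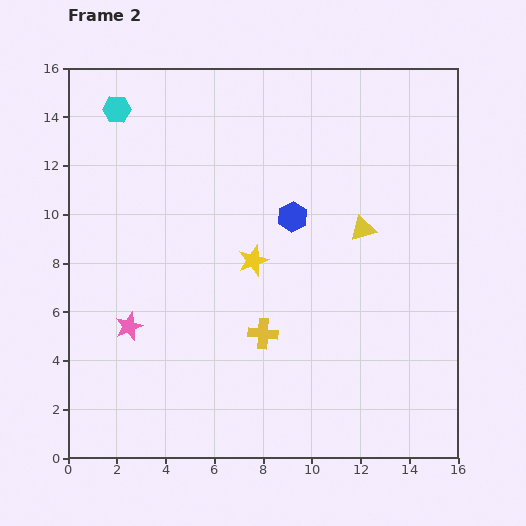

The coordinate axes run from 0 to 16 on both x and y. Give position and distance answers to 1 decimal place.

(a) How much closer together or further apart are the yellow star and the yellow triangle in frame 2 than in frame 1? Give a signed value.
-4.1

Distance in frame 1: 8.8. Distance in frame 2: 4.7.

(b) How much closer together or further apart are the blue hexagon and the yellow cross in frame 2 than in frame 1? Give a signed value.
-4.1

Distance in frame 1: 9.0. Distance in frame 2: 4.9.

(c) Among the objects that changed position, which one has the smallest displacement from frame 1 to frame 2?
the yellow triangle

(moved 0.8)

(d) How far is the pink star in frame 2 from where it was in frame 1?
3.2

The pink star moved from (1.1, 2.5) to (2.5, 5.4), a distance of √(1.4² + 2.9²) ≈ 3.2.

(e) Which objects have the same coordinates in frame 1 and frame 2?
the blue hexagon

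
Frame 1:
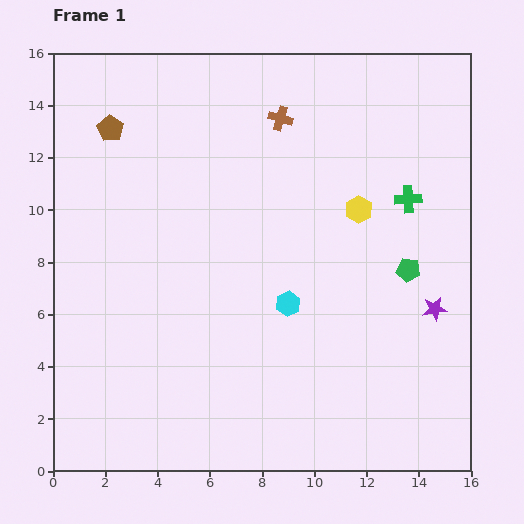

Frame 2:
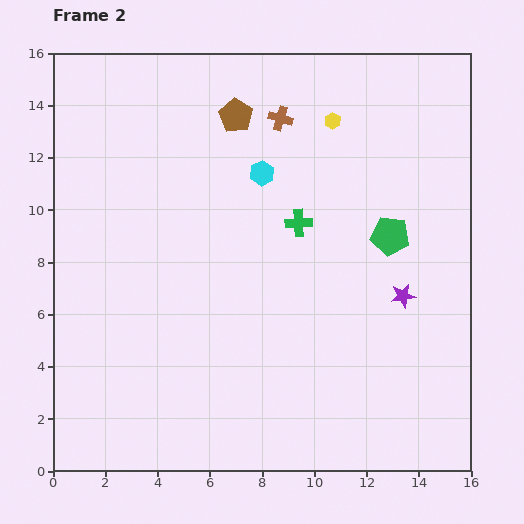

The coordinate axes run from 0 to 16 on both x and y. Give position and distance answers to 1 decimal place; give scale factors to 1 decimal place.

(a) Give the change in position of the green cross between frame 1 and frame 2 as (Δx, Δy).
(-4.2, -0.9)

The green cross was at (13.6, 10.4) in frame 1 and (9.4, 9.5) in frame 2.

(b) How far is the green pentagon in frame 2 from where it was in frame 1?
1.5

The green pentagon moved from (13.6, 7.7) to (12.9, 9.0), a distance of √(0.7² + 1.3²) ≈ 1.5.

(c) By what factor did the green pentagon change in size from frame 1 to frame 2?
1.7×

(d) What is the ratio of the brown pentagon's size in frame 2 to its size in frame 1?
1.3×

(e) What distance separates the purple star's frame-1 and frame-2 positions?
1.3

The purple star moved from (14.6, 6.2) to (13.4, 6.7), a distance of √(1.2² + 0.5²) ≈ 1.3.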